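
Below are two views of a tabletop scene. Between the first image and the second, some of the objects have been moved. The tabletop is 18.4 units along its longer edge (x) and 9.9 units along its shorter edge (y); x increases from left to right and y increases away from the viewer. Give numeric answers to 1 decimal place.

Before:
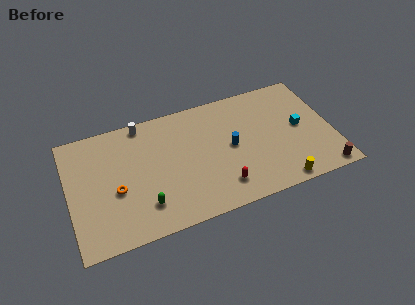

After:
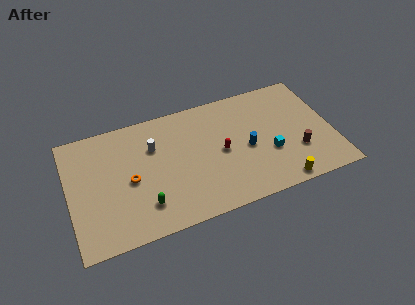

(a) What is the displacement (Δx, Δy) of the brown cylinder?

(-1.6, 2.2)

The brown cylinder was at about (17.4, 0.9) and moved to about (15.8, 3.1).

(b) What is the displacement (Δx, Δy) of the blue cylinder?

(1.1, -0.5)

The blue cylinder was at about (11.3, 5.0) and moved to about (12.4, 4.5).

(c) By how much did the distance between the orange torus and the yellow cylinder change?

-0.8

The distance was about 11.6 in the first image and 10.8 in the second, so they moved 0.8 units closer together.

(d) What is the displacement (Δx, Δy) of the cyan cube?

(-2.3, -1.5)

From the two frames, the cyan cube sits at roughly (16.2, 5.1) before and (13.9, 3.6) after.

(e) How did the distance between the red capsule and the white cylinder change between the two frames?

-3.5

They were about 8.5 units apart before and 5.0 after — 3.5 units closer together.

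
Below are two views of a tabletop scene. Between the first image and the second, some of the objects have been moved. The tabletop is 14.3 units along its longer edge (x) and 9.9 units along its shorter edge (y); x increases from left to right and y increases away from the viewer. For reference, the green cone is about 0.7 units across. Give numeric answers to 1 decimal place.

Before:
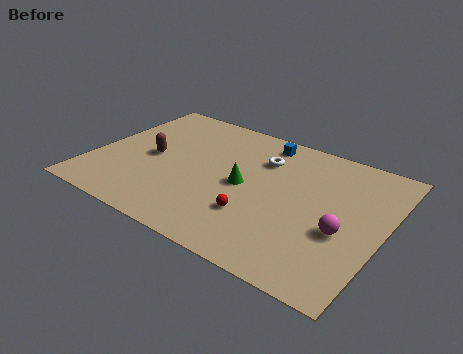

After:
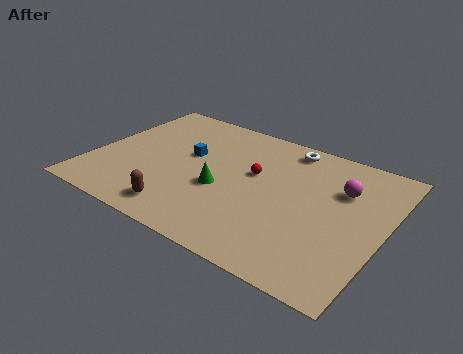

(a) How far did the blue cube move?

4.3

From (7.8, 8.6) to (4.5, 5.8), the blue cube covered √(3.3² + 2.8²) ≈ 4.3 units.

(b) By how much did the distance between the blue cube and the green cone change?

-1.1

Before: roughly 3.8 units apart; after: 2.7. That's 1.1 units closer together.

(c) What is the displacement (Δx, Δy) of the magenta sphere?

(-0.5, 2.9)

From the two frames, the magenta sphere sits at roughly (12.5, 3.9) before and (12.0, 6.8) after.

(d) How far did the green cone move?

1.3

The green cone was near (7.5, 4.8) before and (6.5, 4.0) after, so it travelled √(1.0² + 0.8²) ≈ 1.3 units.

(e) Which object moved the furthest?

the blue cube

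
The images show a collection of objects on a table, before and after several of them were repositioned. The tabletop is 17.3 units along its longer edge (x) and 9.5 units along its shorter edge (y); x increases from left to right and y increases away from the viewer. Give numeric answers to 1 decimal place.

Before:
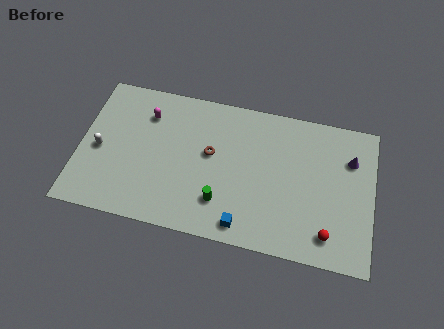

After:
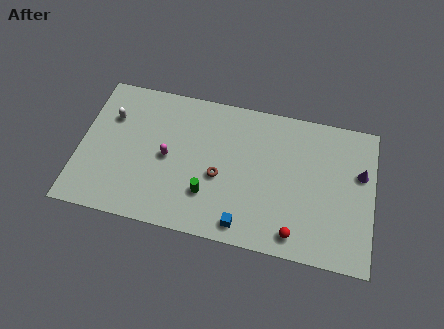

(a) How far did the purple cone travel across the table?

1.0

The purple cone moved from about (15.9, 6.8) to (16.5, 6.0), a distance of √(0.6² + 0.8²) ≈ 1.0.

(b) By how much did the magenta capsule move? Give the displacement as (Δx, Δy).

(1.4, -2.6)

The magenta capsule started near (3.8, 7.2) and ended near (5.2, 4.6).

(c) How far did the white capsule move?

2.4

The white capsule moved from about (1.2, 4.3) to (1.7, 6.6), a distance of √(0.5² + 2.3²) ≈ 2.4.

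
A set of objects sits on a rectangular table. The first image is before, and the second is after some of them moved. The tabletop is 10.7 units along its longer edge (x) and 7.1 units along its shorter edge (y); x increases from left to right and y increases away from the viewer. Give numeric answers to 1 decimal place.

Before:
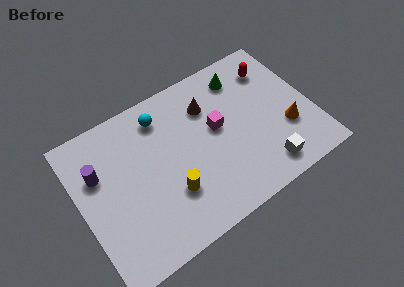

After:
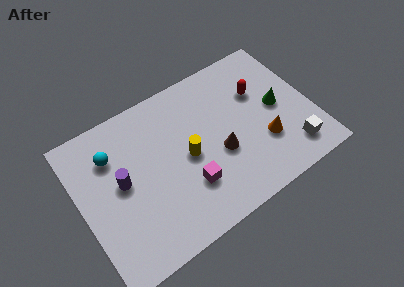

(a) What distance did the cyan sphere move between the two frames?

2.5

The cyan sphere was near (4.1, 5.8) before and (1.7, 5.2) after, so it travelled √(2.4² + 0.6²) ≈ 2.5 units.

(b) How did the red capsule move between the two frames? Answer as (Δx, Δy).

(-0.8, -0.8)

The red capsule started near (9.3, 5.5) and ended near (8.5, 4.7).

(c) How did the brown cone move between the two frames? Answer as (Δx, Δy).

(0.1, -2.4)

The brown cone started near (6.2, 5.2) and ended near (6.3, 2.8).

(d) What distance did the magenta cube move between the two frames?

2.5

The magenta cube was near (6.4, 4.0) before and (4.7, 2.1) after, so it travelled √(1.7² + 1.9²) ≈ 2.5 units.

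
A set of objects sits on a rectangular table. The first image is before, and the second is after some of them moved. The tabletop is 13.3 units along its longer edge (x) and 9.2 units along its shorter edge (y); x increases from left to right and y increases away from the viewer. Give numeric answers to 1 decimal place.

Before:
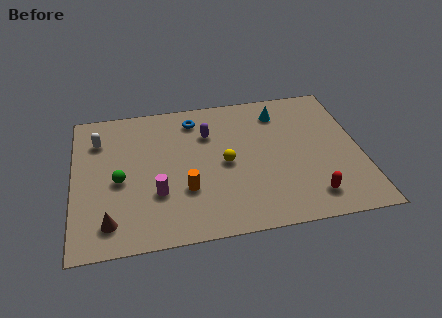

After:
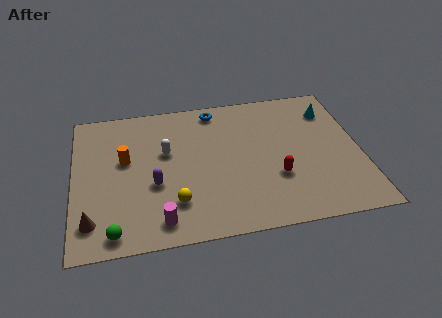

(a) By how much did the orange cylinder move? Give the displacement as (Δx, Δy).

(-2.7, 2.4)

The orange cylinder was at about (5.1, 3.0) and moved to about (2.4, 5.4).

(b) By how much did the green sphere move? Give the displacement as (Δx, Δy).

(-0.3, -3.1)

The green sphere started near (2.1, 4.1) and ended near (1.8, 1.0).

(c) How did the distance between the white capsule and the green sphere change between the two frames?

+2.3

They were about 2.9 units apart before and 5.2 after — 2.3 units further apart.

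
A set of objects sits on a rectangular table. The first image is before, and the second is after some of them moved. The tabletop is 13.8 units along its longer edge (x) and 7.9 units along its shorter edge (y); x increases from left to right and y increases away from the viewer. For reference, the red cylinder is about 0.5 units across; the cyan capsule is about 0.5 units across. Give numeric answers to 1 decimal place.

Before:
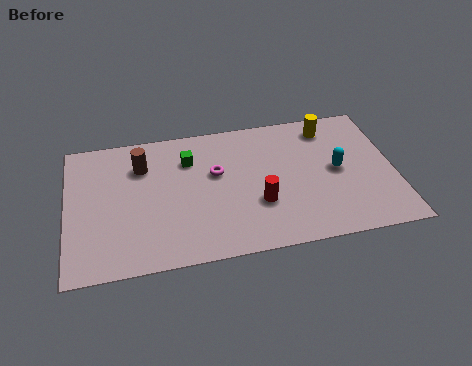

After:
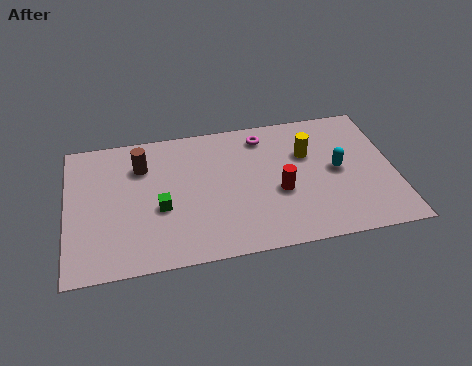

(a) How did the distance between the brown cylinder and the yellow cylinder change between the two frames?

-1.0

The distance was about 8.0 in the first image and 7.0 in the second, so they moved 1.0 units closer together.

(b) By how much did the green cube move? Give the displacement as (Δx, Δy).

(-1.3, -2.6)

From the two frames, the green cube sits at roughly (5.2, 5.8) before and (3.9, 3.2) after.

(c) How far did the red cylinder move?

1.0

The red cylinder moved from about (8.0, 2.7) to (8.9, 3.2), a distance of √(0.9² + 0.5²) ≈ 1.0.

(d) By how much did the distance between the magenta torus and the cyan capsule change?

-1.2

The distance was about 5.2 in the first image and 4.0 in the second, so they moved 1.2 units closer together.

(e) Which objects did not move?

the brown cylinder and the cyan capsule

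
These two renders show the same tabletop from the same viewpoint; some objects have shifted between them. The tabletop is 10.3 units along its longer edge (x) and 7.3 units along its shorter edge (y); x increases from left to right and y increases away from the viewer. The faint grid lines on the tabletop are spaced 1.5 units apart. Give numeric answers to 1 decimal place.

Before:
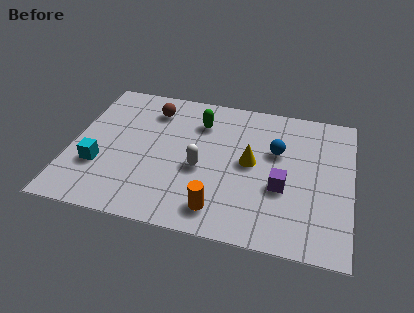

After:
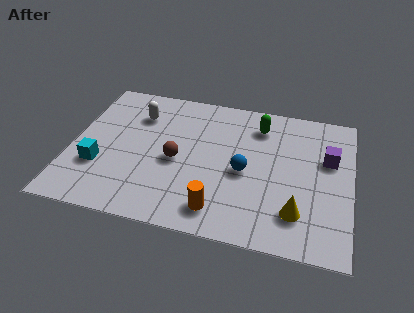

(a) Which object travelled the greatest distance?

the white capsule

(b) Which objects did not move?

the cyan cube and the orange cylinder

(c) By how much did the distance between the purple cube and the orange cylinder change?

+2.4

Before: roughly 2.7 units apart; after: 5.1. That's 2.4 units further apart.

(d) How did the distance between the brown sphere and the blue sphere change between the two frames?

-2.4

The distance was about 4.9 in the first image and 2.5 in the second, so they moved 2.4 units closer together.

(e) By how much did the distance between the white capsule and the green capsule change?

+2.1

The distance was about 2.4 in the first image and 4.5 in the second, so they moved 2.1 units further apart.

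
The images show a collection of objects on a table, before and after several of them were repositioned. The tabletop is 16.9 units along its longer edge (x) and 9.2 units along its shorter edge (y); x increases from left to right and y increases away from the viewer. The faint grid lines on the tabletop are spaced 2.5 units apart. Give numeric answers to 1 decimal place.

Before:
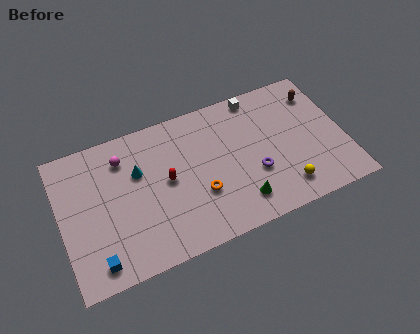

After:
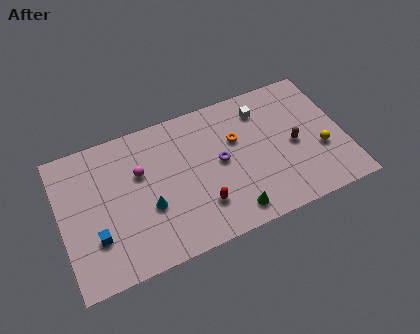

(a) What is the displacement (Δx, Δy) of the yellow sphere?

(2.4, 1.7)

The yellow sphere started near (13.0, 1.7) and ended near (15.4, 3.4).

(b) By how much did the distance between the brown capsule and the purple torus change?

-1.4

Before: roughly 5.8 units apart; after: 4.4. That's 1.4 units closer together.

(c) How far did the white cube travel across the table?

1.0

From (12.1, 8.3) to (12.3, 7.3), the white cube covered √(0.2² + 1.0²) ≈ 1.0 units.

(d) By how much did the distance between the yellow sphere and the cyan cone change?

+1.0

They were about 9.3 units apart before and 10.3 after — 1.0 units further apart.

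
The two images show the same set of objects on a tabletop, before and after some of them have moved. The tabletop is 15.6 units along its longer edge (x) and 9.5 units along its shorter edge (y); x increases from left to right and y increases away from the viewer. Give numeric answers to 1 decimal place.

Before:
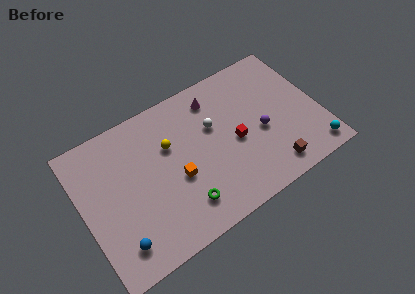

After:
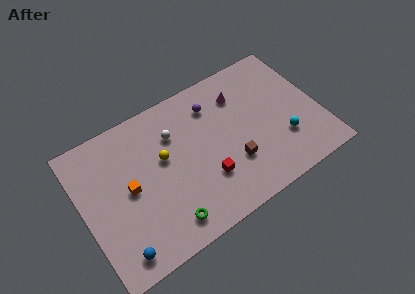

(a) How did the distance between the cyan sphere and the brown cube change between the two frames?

+0.6

Before: roughly 2.8 units apart; after: 3.4. That's 0.6 units further apart.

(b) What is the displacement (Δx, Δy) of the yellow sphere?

(-0.5, -0.6)

From the two frames, the yellow sphere sits at roughly (5.9, 6.2) before and (5.4, 5.6) after.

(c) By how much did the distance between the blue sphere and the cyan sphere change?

-1.5

The distance was about 12.9 in the first image and 11.4 in the second, so they moved 1.5 units closer together.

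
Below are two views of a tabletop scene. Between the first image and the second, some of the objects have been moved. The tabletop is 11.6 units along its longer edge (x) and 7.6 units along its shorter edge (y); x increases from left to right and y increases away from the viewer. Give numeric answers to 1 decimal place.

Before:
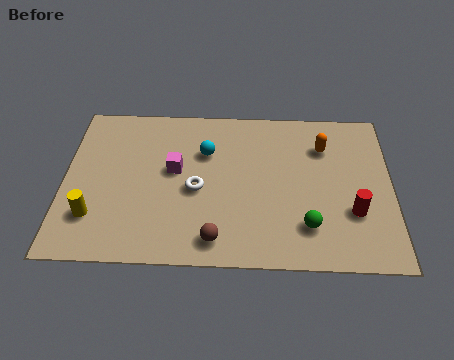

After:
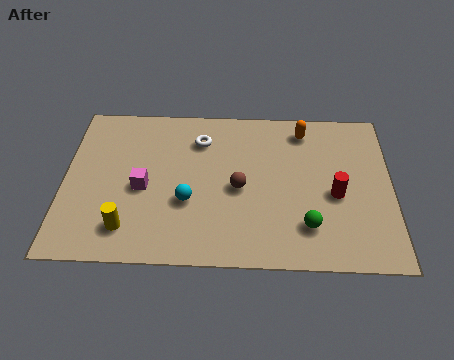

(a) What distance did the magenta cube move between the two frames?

1.4

From (3.9, 4.3) to (2.8, 3.4), the magenta cube covered √(1.1² + 0.9²) ≈ 1.4 units.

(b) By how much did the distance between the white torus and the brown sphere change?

+0.3

The distance was about 2.4 in the first image and 2.7 in the second, so they moved 0.3 units further apart.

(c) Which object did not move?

the green sphere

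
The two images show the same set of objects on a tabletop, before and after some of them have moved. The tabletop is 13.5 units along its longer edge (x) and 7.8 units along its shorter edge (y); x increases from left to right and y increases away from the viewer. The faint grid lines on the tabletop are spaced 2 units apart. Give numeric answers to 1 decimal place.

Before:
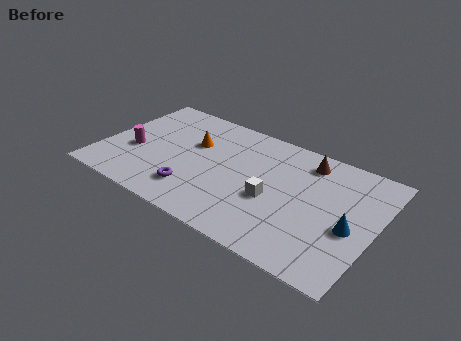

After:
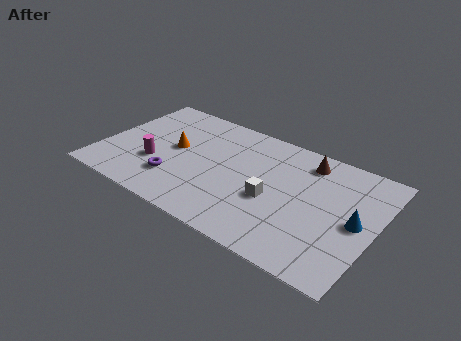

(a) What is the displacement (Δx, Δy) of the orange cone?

(-0.8, -0.8)

The orange cone started near (4.3, 5.0) and ended near (3.5, 4.2).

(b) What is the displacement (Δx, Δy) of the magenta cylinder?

(1.2, -0.4)

The magenta cylinder was at about (1.6, 3.1) and moved to about (2.8, 2.7).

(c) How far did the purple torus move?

1.0

The purple torus was near (4.9, 1.8) before and (3.9, 2.1) after, so it travelled √(1.0² + 0.3²) ≈ 1.0 units.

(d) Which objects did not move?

the white cube and the brown cone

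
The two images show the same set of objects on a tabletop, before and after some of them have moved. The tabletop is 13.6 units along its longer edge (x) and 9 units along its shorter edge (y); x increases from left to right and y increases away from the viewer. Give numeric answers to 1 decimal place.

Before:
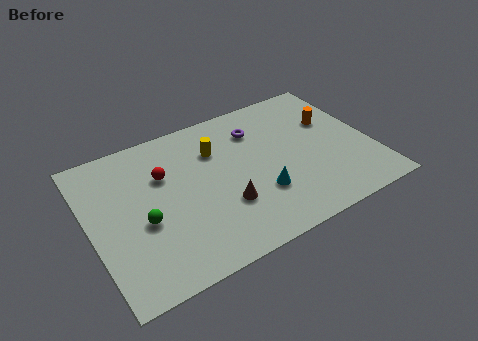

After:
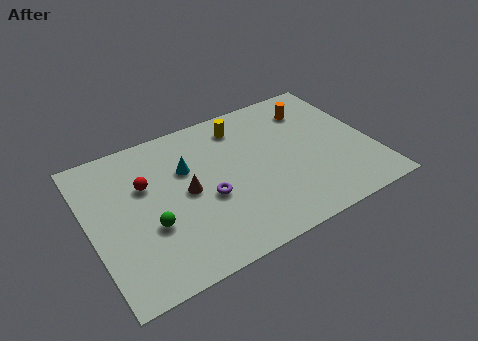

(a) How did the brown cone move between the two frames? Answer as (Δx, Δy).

(-1.6, 1.6)

From the two frames, the brown cone sits at roughly (6.2, 2.9) before and (4.6, 4.5) after.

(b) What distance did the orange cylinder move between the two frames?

1.4

From (12.0, 5.8) to (11.2, 7.0), the orange cylinder covered √(0.8² + 1.2²) ≈ 1.4 units.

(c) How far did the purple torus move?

4.2

From (8.4, 6.8) to (5.5, 3.7), the purple torus covered √(2.9² + 3.1²) ≈ 4.2 units.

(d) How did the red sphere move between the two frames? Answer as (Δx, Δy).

(-0.9, -0.2)

The red sphere was at about (3.7, 6.0) and moved to about (2.8, 5.8).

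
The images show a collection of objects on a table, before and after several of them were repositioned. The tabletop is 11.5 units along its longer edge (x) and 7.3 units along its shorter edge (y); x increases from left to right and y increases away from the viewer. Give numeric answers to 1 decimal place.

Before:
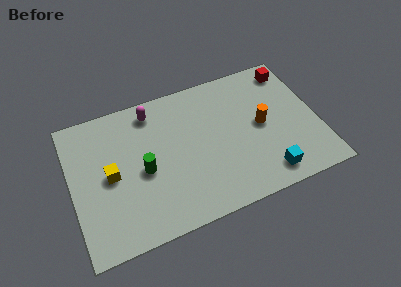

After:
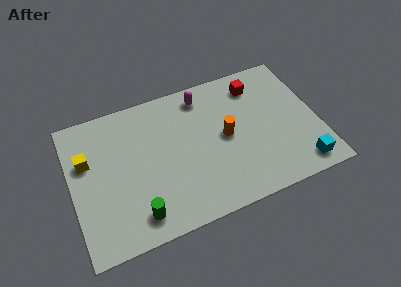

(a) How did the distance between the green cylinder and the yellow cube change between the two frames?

+2.5

They were about 1.5 units apart before and 4.0 after — 2.5 units further apart.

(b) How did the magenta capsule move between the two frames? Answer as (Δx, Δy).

(2.4, 0.0)

The magenta capsule started near (4.0, 6.2) and ended near (6.4, 6.2).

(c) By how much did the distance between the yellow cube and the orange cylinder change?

-0.6

Before: roughly 7.1 units apart; after: 6.5. That's 0.6 units closer together.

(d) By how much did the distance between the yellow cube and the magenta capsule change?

+2.4

They were about 3.4 units apart before and 5.8 after — 2.4 units further apart.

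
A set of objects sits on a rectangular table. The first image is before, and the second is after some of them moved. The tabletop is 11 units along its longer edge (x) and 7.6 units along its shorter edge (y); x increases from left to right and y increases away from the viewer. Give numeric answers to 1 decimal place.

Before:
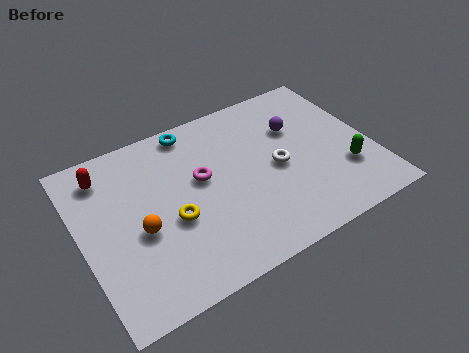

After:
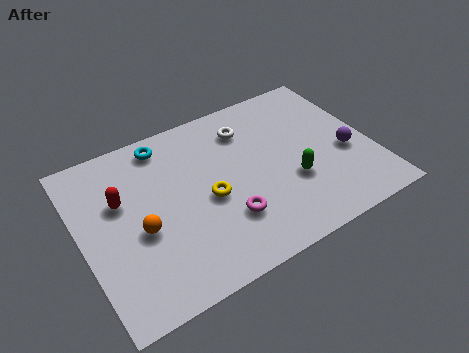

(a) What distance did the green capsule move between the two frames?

2.0

From (9.8, 2.3) to (7.8, 2.7), the green capsule covered √(2.0² + 0.4²) ≈ 2.0 units.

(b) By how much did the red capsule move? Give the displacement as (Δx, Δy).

(0.4, -1.4)

The red capsule started near (1.2, 6.2) and ended near (1.6, 4.8).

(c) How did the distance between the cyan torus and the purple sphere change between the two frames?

+3.2

The distance was about 4.2 in the first image and 7.4 in the second, so they moved 3.2 units further apart.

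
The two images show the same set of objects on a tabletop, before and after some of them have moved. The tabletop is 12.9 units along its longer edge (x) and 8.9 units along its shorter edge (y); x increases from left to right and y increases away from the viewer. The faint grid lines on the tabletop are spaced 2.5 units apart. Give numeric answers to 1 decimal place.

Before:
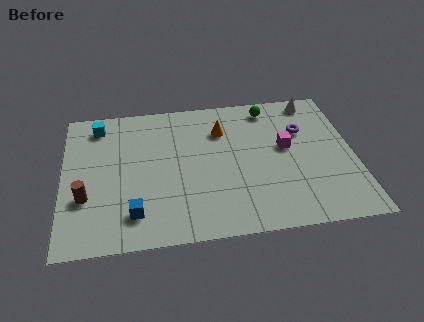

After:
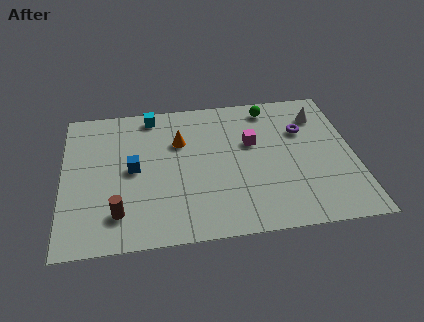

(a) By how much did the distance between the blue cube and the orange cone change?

-3.6

Before: roughly 6.2 units apart; after: 2.6. That's 3.6 units closer together.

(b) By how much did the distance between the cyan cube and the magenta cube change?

-3.7

The distance was about 8.7 in the first image and 5.0 in the second, so they moved 3.7 units closer together.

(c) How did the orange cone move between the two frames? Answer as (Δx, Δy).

(-1.9, -0.5)

From the two frames, the orange cone sits at roughly (7.1, 6.5) before and (5.2, 6.0) after.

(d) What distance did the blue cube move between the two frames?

2.7

The blue cube was near (3.1, 1.8) before and (3.1, 4.5) after, so it travelled √(0.0² + 2.7²) ≈ 2.7 units.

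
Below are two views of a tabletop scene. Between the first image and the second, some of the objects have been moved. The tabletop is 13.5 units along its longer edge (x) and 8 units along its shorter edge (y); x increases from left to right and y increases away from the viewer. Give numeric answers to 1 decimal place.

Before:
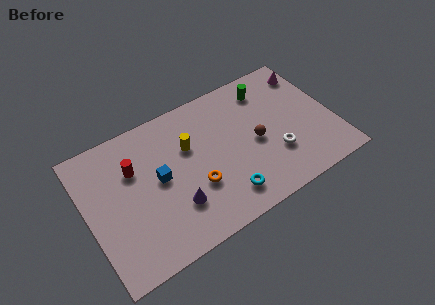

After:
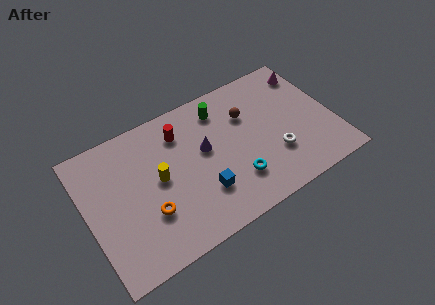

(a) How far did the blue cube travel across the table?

2.8

The blue cube moved from about (3.9, 4.2) to (6.0, 2.3), a distance of √(2.1² + 1.9²) ≈ 2.8.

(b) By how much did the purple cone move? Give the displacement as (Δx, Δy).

(2.0, 2.3)

From the two frames, the purple cone sits at roughly (4.5, 2.3) before and (6.5, 4.6) after.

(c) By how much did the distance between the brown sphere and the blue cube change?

-0.9

They were about 5.3 units apart before and 4.4 after — 0.9 units closer together.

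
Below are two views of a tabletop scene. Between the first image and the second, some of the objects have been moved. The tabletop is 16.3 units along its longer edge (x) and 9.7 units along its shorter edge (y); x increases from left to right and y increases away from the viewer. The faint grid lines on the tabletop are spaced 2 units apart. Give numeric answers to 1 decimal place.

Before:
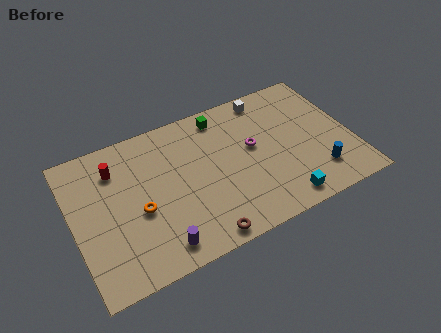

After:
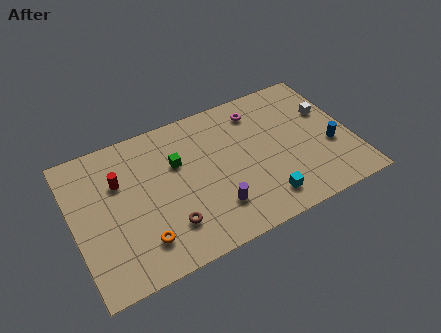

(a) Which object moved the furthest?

the white cube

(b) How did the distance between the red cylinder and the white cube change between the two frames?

+3.1

The distance was about 9.3 in the first image and 12.4 in the second, so they moved 3.1 units further apart.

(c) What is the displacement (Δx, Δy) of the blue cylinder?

(1.0, 1.5)

From the two frames, the blue cylinder sits at roughly (14.0, 2.2) before and (15.0, 3.7) after.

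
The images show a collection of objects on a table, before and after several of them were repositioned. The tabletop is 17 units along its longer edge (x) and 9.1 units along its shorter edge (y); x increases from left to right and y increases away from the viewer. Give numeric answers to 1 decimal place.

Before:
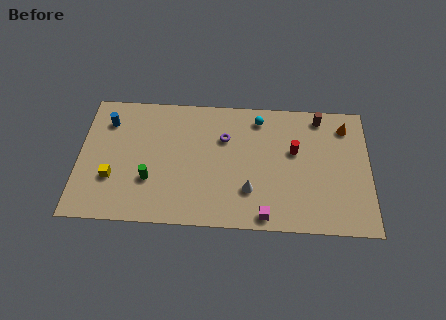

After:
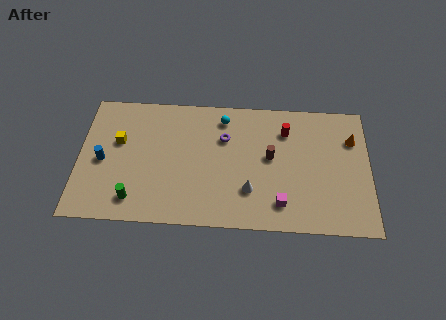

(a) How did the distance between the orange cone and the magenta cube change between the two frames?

-1.7

Before: roughly 8.0 units apart; after: 6.3. That's 1.7 units closer together.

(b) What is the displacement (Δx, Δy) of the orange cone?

(0.4, -0.9)

The orange cone was at about (15.6, 7.4) and moved to about (16.0, 6.5).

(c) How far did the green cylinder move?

1.7

The green cylinder moved from about (4.2, 3.0) to (3.3, 1.6), a distance of √(0.9² + 1.4²) ≈ 1.7.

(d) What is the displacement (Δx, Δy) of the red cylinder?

(-0.5, 1.4)

The red cylinder was at about (12.6, 5.5) and moved to about (12.1, 6.9).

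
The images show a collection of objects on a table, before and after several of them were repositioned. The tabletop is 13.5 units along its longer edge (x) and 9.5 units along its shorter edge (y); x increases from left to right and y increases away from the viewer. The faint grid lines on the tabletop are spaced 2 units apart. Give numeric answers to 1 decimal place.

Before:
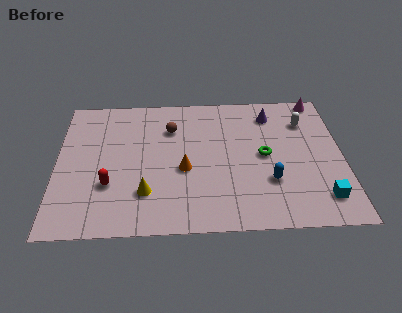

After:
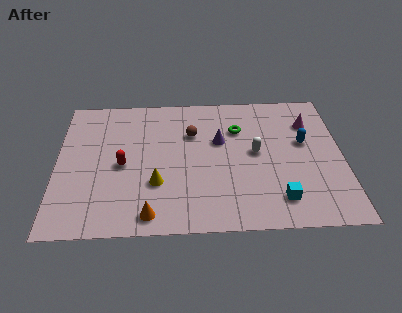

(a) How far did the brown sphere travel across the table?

1.1

The brown sphere was near (5.4, 6.9) before and (6.4, 6.5) after, so it travelled √(1.0² + 0.4²) ≈ 1.1 units.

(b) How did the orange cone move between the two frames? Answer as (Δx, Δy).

(-1.6, -2.9)

The orange cone was at about (6.0, 4.0) and moved to about (4.4, 1.1).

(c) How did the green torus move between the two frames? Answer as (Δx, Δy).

(-1.2, 1.9)

From the two frames, the green torus sits at roughly (9.8, 4.8) before and (8.6, 6.7) after.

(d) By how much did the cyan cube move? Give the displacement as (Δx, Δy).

(-2.0, 0.0)

The cyan cube started near (12.4, 1.8) and ended near (10.4, 1.8).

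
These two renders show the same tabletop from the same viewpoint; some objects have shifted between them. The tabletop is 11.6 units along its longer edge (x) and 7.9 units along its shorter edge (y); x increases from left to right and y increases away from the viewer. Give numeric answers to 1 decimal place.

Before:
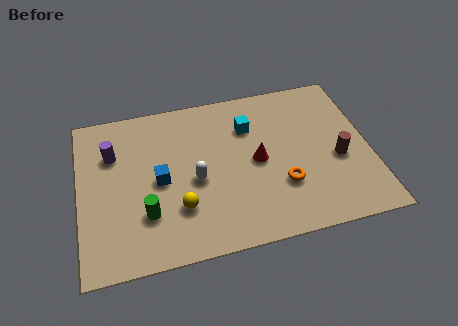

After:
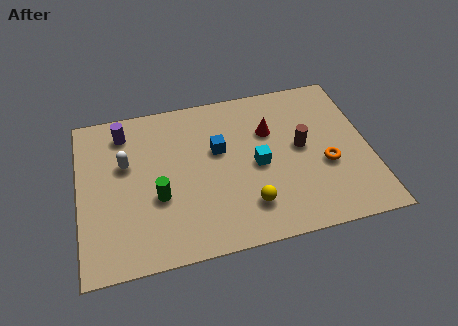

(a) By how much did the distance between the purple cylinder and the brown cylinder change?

-1.8

The distance was about 9.2 in the first image and 7.4 in the second, so they moved 1.8 units closer together.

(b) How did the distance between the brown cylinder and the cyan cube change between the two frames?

-2.3

The distance was about 4.2 in the first image and 1.9 in the second, so they moved 2.3 units closer together.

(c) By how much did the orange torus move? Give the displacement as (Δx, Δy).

(1.8, 0.6)

The orange torus was at about (8.0, 2.5) and moved to about (9.8, 3.1).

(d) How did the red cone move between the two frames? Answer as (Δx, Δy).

(0.6, 1.4)

The red cone started near (7.1, 3.9) and ended near (7.7, 5.3).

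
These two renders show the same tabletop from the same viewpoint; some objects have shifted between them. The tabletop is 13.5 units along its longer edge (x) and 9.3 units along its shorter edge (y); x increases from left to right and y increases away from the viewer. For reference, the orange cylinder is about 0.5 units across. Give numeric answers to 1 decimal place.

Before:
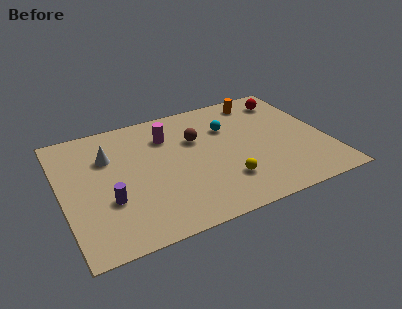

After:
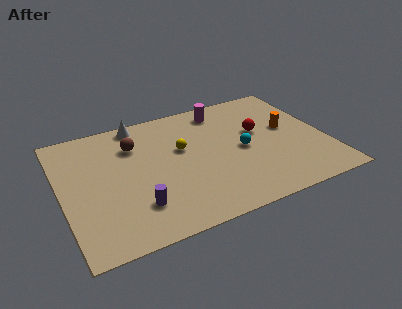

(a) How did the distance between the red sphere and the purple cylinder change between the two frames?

-3.3

The distance was about 10.7 in the first image and 7.4 in the second, so they moved 3.3 units closer together.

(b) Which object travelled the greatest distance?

the yellow sphere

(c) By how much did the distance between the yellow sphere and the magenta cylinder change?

-1.8

They were about 5.1 units apart before and 3.3 after — 1.8 units closer together.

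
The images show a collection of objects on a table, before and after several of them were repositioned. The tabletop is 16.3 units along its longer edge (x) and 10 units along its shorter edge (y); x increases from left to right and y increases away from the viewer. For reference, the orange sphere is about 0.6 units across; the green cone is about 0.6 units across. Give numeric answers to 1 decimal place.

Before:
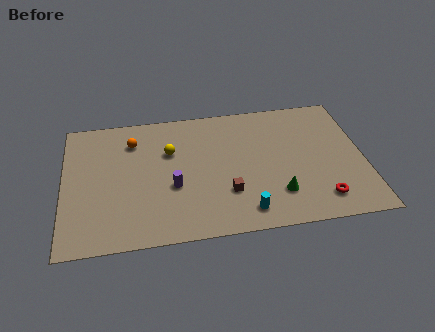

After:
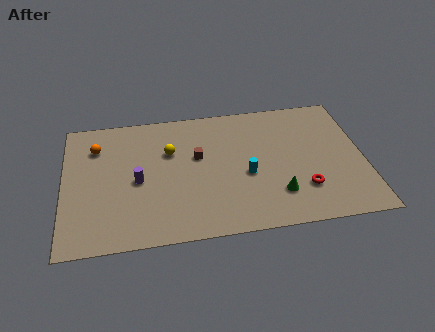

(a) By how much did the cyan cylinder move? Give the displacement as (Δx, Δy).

(0.2, 2.7)

From the two frames, the cyan cylinder sits at roughly (9.7, 1.5) before and (9.9, 4.2) after.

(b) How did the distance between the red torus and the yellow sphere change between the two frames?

-1.2

They were about 9.3 units apart before and 8.1 after — 1.2 units closer together.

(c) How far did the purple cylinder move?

2.0

The purple cylinder was near (5.9, 3.9) before and (4.0, 4.6) after, so it travelled √(1.9² + 0.7²) ≈ 2.0 units.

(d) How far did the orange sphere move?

2.0

The orange sphere was near (3.8, 7.7) before and (1.8, 7.5) after, so it travelled √(2.0² + 0.2²) ≈ 2.0 units.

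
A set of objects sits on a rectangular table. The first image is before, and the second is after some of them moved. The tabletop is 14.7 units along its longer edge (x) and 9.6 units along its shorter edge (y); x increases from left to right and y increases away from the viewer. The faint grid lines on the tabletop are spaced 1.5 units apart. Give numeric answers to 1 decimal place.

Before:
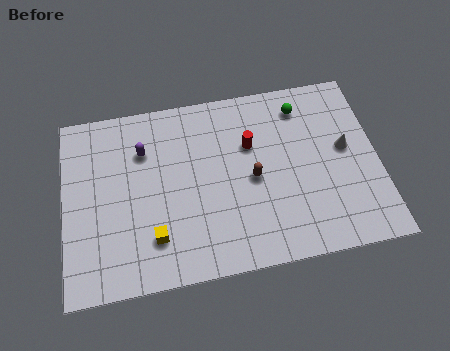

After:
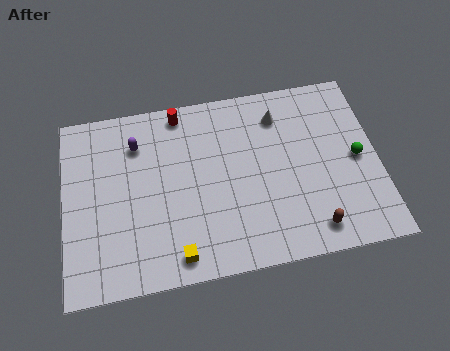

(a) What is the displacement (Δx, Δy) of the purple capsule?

(-0.3, 0.4)

The purple capsule started near (3.8, 6.9) and ended near (3.5, 7.3).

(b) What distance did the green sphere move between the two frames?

4.0

From (11.3, 7.9) to (13.7, 4.7), the green sphere covered √(2.4² + 3.2²) ≈ 4.0 units.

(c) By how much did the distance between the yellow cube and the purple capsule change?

+1.7

They were about 4.6 units apart before and 6.3 after — 1.7 units further apart.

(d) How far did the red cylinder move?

3.9

The red cylinder moved from about (8.8, 6.3) to (5.6, 8.6), a distance of √(3.2² + 2.3²) ≈ 3.9.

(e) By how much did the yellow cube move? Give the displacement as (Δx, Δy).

(1.0, -1.1)

The yellow cube was at about (4.1, 2.3) and moved to about (5.1, 1.2).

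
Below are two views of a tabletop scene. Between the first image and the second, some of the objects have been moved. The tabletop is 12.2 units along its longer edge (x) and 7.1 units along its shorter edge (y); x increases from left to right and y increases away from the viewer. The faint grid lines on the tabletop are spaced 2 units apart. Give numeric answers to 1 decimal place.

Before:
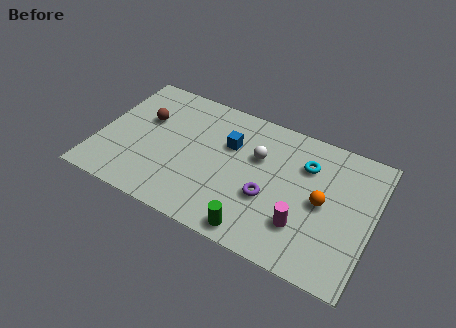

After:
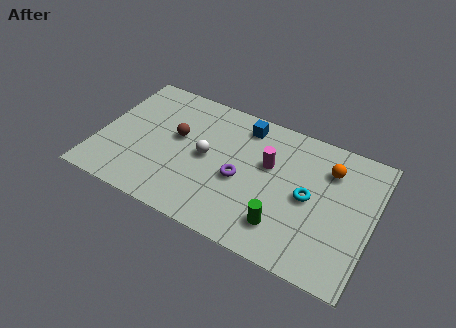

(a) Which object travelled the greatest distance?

the magenta cylinder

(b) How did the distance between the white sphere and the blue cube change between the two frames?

+1.5

The distance was about 1.3 in the first image and 2.8 in the second, so they moved 1.5 units further apart.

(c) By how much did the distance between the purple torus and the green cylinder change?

+0.7

Before: roughly 1.9 units apart; after: 2.6. That's 0.7 units further apart.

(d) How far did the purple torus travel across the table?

1.4

From (7.7, 2.7) to (6.4, 3.1), the purple torus covered √(1.3² + 0.4²) ≈ 1.4 units.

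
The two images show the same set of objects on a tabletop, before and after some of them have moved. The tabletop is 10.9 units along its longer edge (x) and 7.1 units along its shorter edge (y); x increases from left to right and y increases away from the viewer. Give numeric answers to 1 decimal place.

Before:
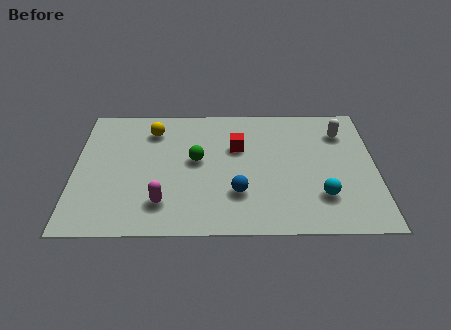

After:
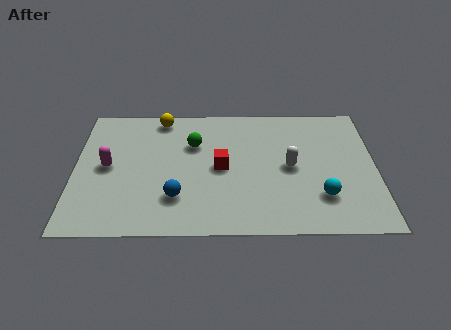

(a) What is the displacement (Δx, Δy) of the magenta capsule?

(-2.0, 2.0)

The magenta capsule started near (3.2, 1.6) and ended near (1.2, 3.6).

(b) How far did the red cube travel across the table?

1.3

The red cube moved from about (5.9, 4.6) to (5.3, 3.5), a distance of √(0.6² + 1.1²) ≈ 1.3.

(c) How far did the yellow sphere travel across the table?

0.8

From (2.8, 5.6) to (3.1, 6.3), the yellow sphere covered √(0.3² + 0.7²) ≈ 0.8 units.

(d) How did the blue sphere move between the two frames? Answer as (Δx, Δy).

(-2.2, -0.2)

The blue sphere started near (5.9, 2.1) and ended near (3.7, 1.9).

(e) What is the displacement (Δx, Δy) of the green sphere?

(-0.1, 0.9)

The green sphere started near (4.4, 3.9) and ended near (4.3, 4.8).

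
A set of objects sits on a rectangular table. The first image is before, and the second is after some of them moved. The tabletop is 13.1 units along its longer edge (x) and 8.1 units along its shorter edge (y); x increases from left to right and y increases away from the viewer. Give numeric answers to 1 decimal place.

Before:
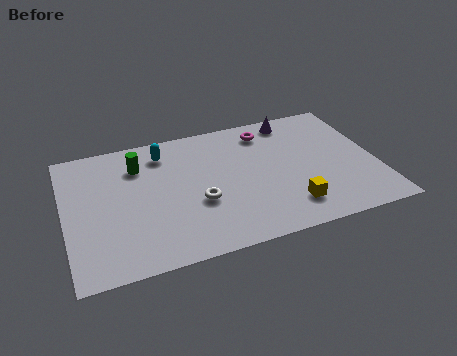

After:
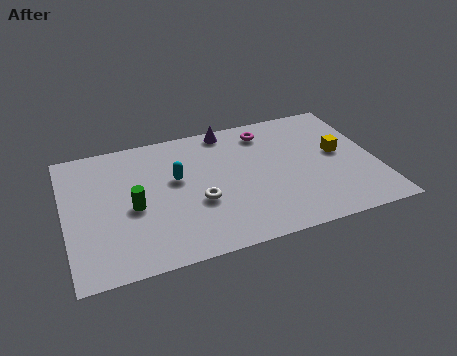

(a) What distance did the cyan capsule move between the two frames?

1.8

From (4.3, 6.6) to (4.7, 4.8), the cyan capsule covered √(0.4² + 1.8²) ≈ 1.8 units.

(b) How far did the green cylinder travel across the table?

2.5

From (3.2, 6.1) to (2.8, 3.6), the green cylinder covered √(0.4² + 2.5²) ≈ 2.5 units.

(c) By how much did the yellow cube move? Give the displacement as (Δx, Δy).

(2.4, 2.7)

From the two frames, the yellow cube sits at roughly (9.2, 1.7) before and (11.6, 4.4) after.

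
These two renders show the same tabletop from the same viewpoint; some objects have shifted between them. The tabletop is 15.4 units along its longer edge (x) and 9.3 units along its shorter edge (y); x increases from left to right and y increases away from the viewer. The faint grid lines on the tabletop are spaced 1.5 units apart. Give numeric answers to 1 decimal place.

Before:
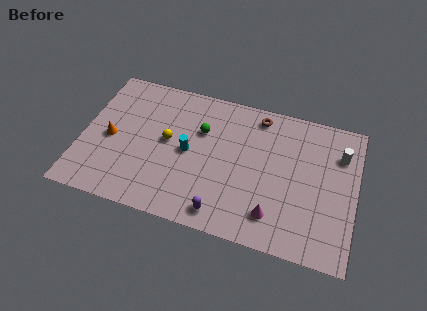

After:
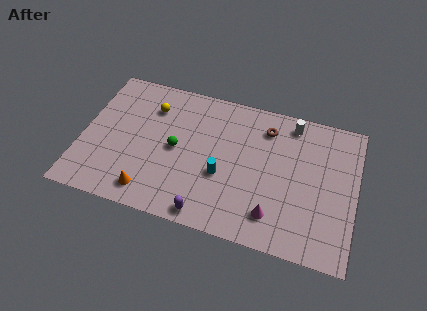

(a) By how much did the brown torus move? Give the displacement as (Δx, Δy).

(0.5, -0.7)

The brown torus was at about (9.7, 8.1) and moved to about (10.2, 7.4).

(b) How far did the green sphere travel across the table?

2.1

From (6.6, 6.2) to (5.3, 4.6), the green sphere covered √(1.3² + 1.6²) ≈ 2.1 units.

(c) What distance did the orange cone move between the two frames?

3.8

The orange cone was near (1.6, 4.3) before and (4.1, 1.4) after, so it travelled √(2.5² + 2.9²) ≈ 3.8 units.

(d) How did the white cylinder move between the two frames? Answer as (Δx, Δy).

(-2.8, 1.3)

The white cylinder was at about (14.4, 6.8) and moved to about (11.6, 8.1).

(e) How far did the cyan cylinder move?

2.2

The cyan cylinder moved from about (6.0, 4.6) to (8.0, 3.6), a distance of √(2.0² + 1.0²) ≈ 2.2.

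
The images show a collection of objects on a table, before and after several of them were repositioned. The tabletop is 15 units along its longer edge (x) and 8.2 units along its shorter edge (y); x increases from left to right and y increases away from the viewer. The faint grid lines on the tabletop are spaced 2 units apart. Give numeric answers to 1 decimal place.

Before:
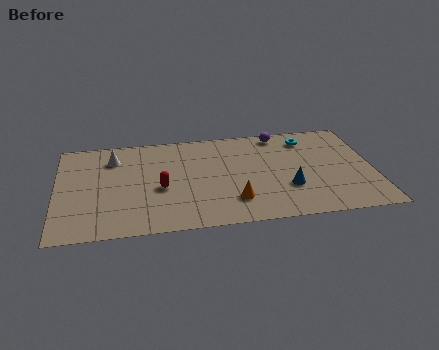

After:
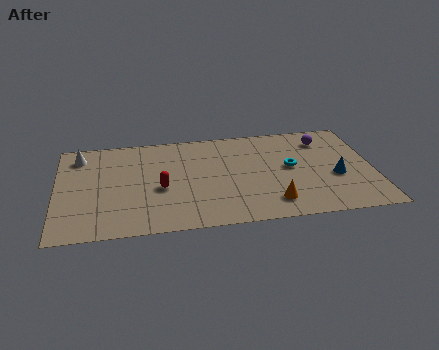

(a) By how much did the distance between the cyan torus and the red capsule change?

-1.5

Before: roughly 7.8 units apart; after: 6.3. That's 1.5 units closer together.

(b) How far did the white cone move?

1.6

The white cone was near (2.7, 6.3) before and (1.1, 6.7) after, so it travelled √(1.6² + 0.4²) ≈ 1.6 units.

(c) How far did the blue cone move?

2.4

The blue cone was near (10.9, 2.7) before and (13.2, 3.3) after, so it travelled √(2.3² + 0.6²) ≈ 2.4 units.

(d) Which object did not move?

the red capsule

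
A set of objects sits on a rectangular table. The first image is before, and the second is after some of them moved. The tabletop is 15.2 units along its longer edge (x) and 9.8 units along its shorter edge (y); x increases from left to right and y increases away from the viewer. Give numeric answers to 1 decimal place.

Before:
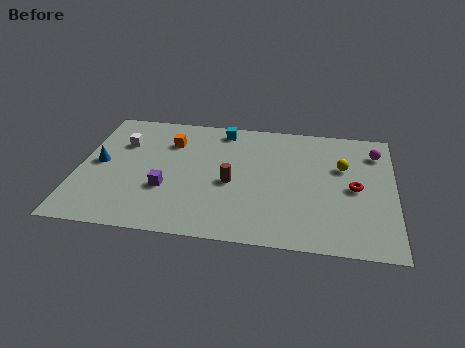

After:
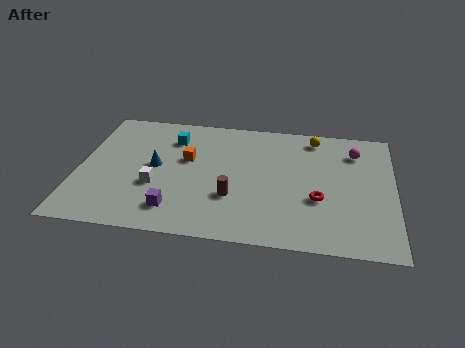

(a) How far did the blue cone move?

2.7

The blue cone was near (1.0, 5.0) before and (3.7, 5.1) after, so it travelled √(2.7² + 0.1²) ≈ 2.7 units.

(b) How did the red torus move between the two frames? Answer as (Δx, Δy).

(-1.7, -1.1)

The red torus started near (13.3, 4.7) and ended near (11.6, 3.6).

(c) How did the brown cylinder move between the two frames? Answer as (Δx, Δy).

(0.1, -1.1)

From the two frames, the brown cylinder sits at roughly (7.4, 4.3) before and (7.5, 3.2) after.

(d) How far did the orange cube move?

1.6

The orange cube was near (4.3, 7.2) before and (5.2, 5.9) after, so it travelled √(0.9² + 1.3²) ≈ 1.6 units.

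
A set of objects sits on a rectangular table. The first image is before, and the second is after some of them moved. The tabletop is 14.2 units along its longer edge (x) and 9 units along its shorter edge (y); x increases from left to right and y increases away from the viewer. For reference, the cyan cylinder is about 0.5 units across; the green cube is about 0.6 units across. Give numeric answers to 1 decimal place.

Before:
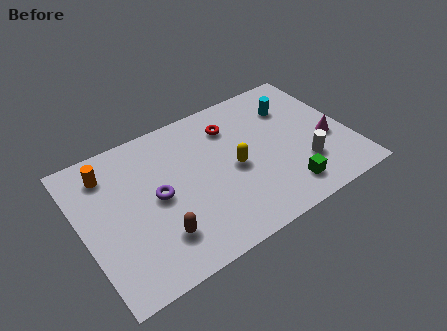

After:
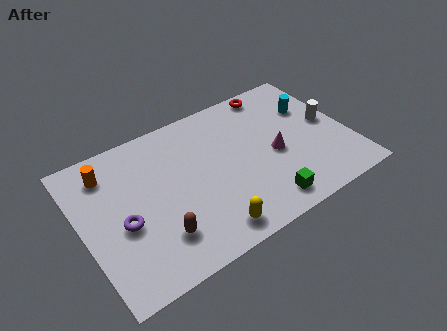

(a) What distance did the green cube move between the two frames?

1.2

The green cube was near (10.3, 1.6) before and (9.1, 1.3) after, so it travelled √(1.2² + 0.3²) ≈ 1.2 units.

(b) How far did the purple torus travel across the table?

2.0

The purple torus was near (3.9, 4.5) before and (2.0, 3.8) after, so it travelled √(1.9² + 0.7²) ≈ 2.0 units.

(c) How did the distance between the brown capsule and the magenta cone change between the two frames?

-2.7

The distance was about 9.5 in the first image and 6.8 in the second, so they moved 2.7 units closer together.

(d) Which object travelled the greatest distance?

the yellow capsule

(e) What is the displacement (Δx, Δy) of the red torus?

(2.6, 1.2)

The red torus was at about (8.3, 6.9) and moved to about (10.9, 8.1).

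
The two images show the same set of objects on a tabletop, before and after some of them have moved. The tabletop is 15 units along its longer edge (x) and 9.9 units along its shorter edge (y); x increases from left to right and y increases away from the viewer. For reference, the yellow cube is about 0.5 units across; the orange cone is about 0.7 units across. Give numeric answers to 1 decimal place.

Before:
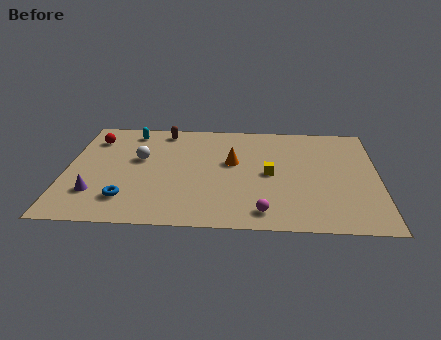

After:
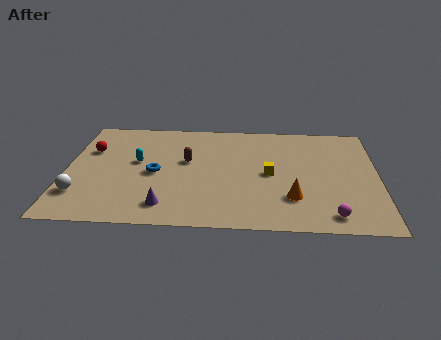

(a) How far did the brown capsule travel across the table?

3.1

From (4.6, 8.7) to (5.8, 5.8), the brown capsule covered √(1.2² + 2.9²) ≈ 3.1 units.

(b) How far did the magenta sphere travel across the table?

3.2

The magenta sphere moved from about (9.5, 1.4) to (12.7, 1.3), a distance of √(3.2² + 0.1²) ≈ 3.2.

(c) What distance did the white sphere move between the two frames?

4.3

From (3.5, 5.9) to (0.8, 2.5), the white sphere covered √(2.7² + 3.4²) ≈ 4.3 units.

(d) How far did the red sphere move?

1.1

The red sphere was near (1.2, 7.7) before and (1.1, 6.6) after, so it travelled √(0.1² + 1.1²) ≈ 1.1 units.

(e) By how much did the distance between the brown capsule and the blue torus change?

-4.8

The distance was about 6.7 in the first image and 1.9 in the second, so they moved 4.8 units closer together.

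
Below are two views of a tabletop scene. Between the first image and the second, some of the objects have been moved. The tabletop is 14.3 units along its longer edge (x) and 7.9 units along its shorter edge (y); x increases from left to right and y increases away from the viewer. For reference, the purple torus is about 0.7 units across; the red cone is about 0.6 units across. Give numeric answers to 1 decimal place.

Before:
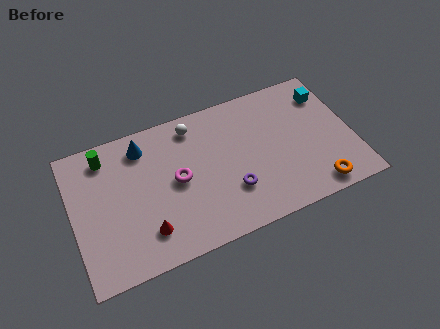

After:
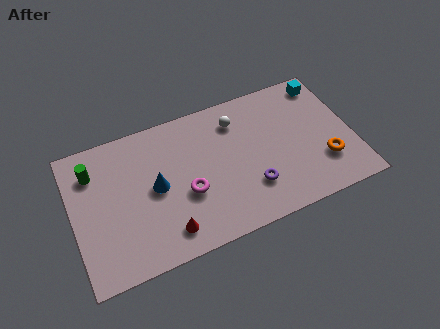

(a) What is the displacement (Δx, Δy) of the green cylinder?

(-0.7, -0.6)

The green cylinder was at about (1.9, 6.6) and moved to about (1.2, 6.0).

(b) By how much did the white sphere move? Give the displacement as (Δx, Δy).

(2.2, -0.5)

The white sphere was at about (6.4, 6.7) and moved to about (8.6, 6.2).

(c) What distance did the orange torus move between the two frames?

1.4

The orange torus moved from about (12.1, 1.0) to (12.7, 2.3), a distance of √(0.6² + 1.3²) ≈ 1.4.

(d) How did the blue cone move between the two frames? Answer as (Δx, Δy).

(0.4, -2.5)

From the two frames, the blue cone sits at roughly (3.8, 6.5) before and (4.2, 4.0) after.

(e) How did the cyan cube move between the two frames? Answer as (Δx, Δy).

(0.0, 0.7)

From the two frames, the cyan cube sits at roughly (13.3, 6.1) before and (13.3, 6.8) after.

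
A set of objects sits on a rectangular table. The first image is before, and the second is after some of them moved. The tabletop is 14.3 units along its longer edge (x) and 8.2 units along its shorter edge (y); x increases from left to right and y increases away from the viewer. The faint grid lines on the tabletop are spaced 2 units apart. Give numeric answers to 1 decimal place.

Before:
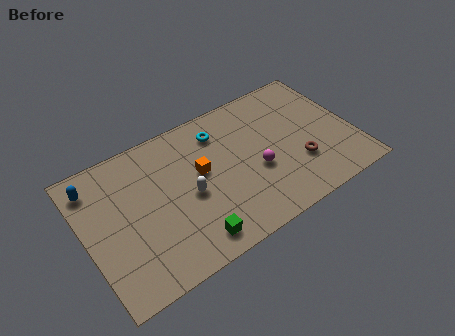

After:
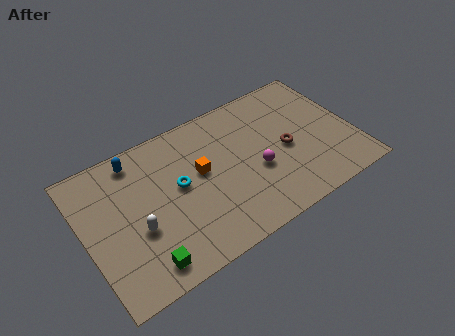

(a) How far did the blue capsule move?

2.3

The blue capsule was near (0.8, 6.7) before and (3.1, 7.1) after, so it travelled √(2.3² + 0.4²) ≈ 2.3 units.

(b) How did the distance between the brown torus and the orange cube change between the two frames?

-0.8

The distance was about 5.4 in the first image and 4.6 in the second, so they moved 0.8 units closer together.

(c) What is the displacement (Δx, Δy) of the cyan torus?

(-2.5, -2.0)

The cyan torus started near (7.5, 6.5) and ended near (5.0, 4.5).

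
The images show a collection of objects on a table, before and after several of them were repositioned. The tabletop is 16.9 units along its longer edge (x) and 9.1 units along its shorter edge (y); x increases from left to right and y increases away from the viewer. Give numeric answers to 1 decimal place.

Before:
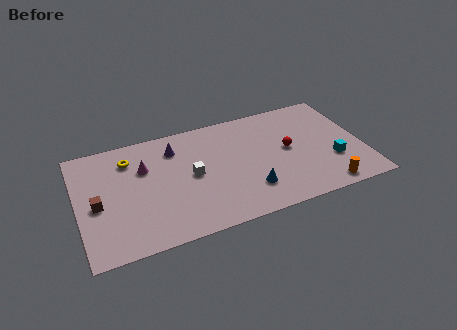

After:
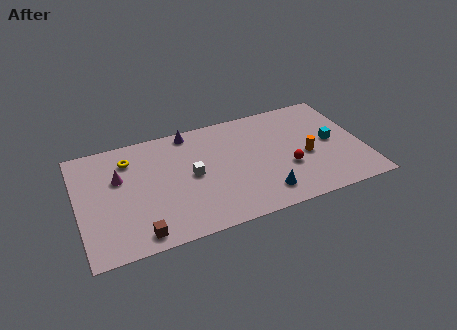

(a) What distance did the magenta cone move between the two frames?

1.5

The magenta cone was near (4.0, 6.1) before and (2.5, 5.8) after, so it travelled √(1.5² + 0.3²) ≈ 1.5 units.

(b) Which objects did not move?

the white cube and the yellow torus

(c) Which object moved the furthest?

the brown cube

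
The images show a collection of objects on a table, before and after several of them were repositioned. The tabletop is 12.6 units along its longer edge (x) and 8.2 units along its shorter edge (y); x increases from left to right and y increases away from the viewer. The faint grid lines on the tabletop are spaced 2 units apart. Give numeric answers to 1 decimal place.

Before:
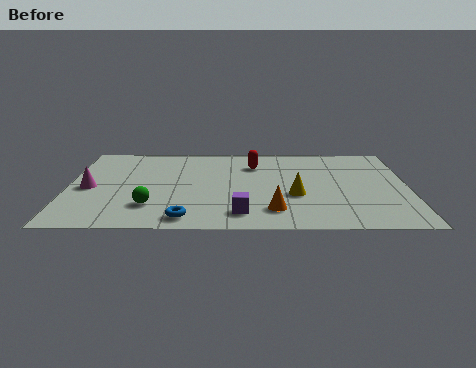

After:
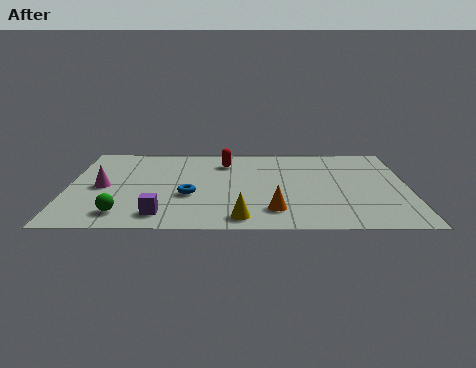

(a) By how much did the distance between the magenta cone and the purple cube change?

-2.7

Before: roughly 6.1 units apart; after: 3.4. That's 2.7 units closer together.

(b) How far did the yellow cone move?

2.9

The yellow cone was near (8.4, 3.1) before and (6.4, 1.0) after, so it travelled √(2.0² + 2.1²) ≈ 2.9 units.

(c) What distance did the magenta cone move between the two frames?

0.5

The magenta cone moved from about (0.8, 3.8) to (1.3, 3.9), a distance of √(0.5² + 0.1²) ≈ 0.5.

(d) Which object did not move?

the orange cone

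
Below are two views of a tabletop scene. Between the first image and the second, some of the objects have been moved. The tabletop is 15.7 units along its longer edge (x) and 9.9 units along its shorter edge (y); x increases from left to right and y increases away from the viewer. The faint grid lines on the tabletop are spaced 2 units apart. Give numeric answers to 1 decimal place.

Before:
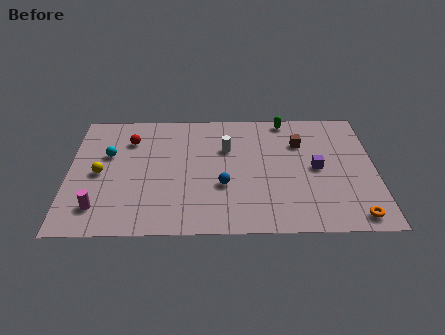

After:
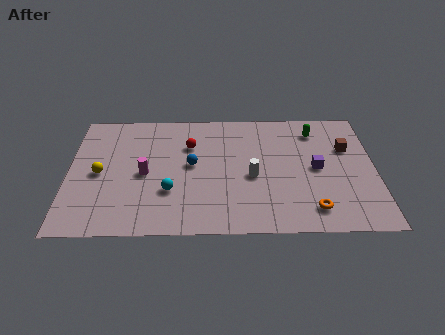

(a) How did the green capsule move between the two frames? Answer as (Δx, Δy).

(1.5, -1.0)

The green capsule was at about (11.2, 9.0) and moved to about (12.7, 8.0).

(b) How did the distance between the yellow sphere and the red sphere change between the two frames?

+2.0

The distance was about 3.1 in the first image and 5.1 in the second, so they moved 2.0 units further apart.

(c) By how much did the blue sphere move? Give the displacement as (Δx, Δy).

(-1.6, 1.7)

The blue sphere was at about (7.9, 3.6) and moved to about (6.3, 5.3).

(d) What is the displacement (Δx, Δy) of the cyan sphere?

(3.2, -3.0)

The cyan sphere started near (2.0, 6.2) and ended near (5.2, 3.2).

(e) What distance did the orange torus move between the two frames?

2.2

The orange torus moved from about (14.5, 1.1) to (12.4, 1.7), a distance of √(2.1² + 0.6²) ≈ 2.2.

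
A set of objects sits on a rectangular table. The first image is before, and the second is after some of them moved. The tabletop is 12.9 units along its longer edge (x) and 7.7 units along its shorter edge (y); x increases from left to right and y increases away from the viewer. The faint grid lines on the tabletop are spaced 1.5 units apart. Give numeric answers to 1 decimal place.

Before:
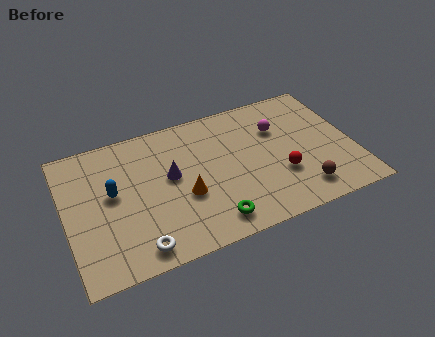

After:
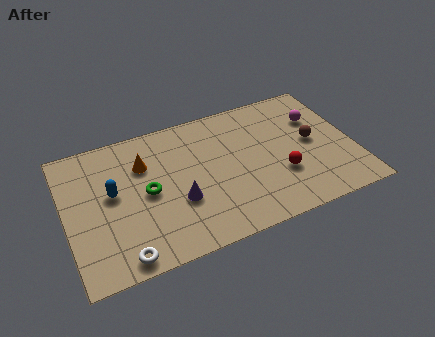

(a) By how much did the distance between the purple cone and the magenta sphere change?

+2.0

The distance was about 5.1 in the first image and 7.1 in the second, so they moved 2.0 units further apart.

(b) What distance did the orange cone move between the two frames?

2.9

From (5.2, 3.0) to (3.6, 5.4), the orange cone covered √(1.6² + 2.4²) ≈ 2.9 units.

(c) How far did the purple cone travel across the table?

1.5

The purple cone moved from about (4.7, 4.3) to (4.9, 2.8), a distance of √(0.2² + 1.5²) ≈ 1.5.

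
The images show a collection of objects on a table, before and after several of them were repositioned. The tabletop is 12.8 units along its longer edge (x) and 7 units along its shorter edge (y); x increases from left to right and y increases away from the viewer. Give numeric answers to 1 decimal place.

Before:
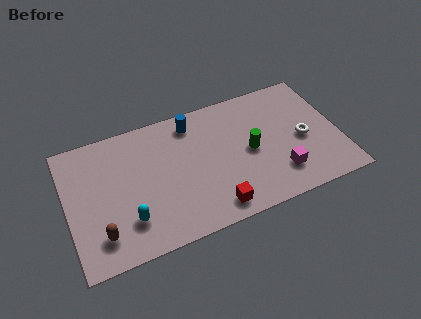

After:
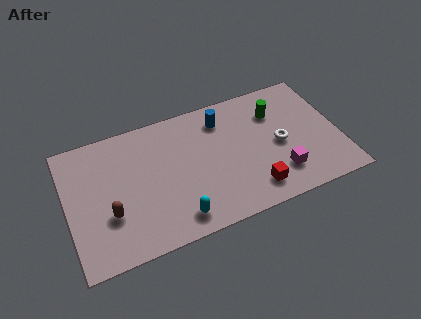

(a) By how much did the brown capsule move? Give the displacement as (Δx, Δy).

(0.5, 0.9)

From the two frames, the brown capsule sits at roughly (1.4, 1.5) before and (1.9, 2.4) after.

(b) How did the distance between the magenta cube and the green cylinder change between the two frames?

+1.3

They were about 2.1 units apart before and 3.4 after — 1.3 units further apart.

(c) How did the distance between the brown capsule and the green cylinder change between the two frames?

+1.1

They were about 7.4 units apart before and 8.5 after — 1.1 units further apart.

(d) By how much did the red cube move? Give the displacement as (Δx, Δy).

(1.9, 0.3)

The red cube was at about (6.6, 1.0) and moved to about (8.5, 1.3).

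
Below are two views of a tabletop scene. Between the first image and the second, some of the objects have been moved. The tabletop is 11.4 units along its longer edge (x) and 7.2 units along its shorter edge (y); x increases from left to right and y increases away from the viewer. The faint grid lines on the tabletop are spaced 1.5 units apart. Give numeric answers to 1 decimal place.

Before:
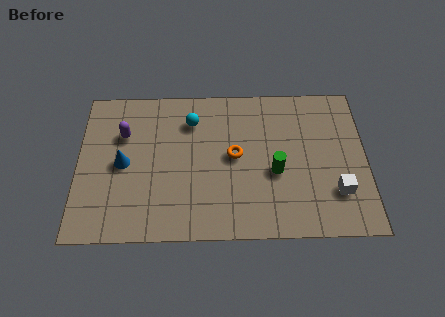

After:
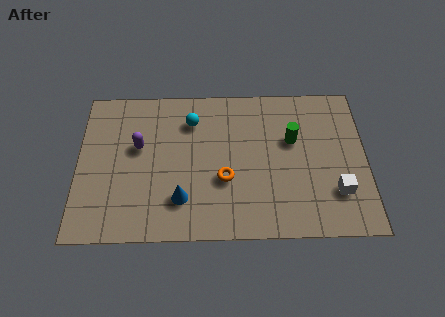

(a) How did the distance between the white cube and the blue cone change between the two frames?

-2.4

They were about 8.5 units apart before and 6.1 after — 2.4 units closer together.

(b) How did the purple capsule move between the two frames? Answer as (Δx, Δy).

(0.6, -0.6)

The purple capsule started near (1.8, 4.9) and ended near (2.4, 4.3).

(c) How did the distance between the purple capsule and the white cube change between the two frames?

-0.8

They were about 8.9 units apart before and 8.1 after — 0.8 units closer together.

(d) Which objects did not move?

the cyan sphere and the white cube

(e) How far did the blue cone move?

2.9

From (1.8, 3.5) to (4.1, 1.8), the blue cone covered √(2.3² + 1.7²) ≈ 2.9 units.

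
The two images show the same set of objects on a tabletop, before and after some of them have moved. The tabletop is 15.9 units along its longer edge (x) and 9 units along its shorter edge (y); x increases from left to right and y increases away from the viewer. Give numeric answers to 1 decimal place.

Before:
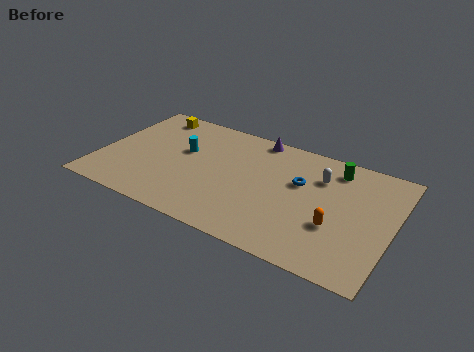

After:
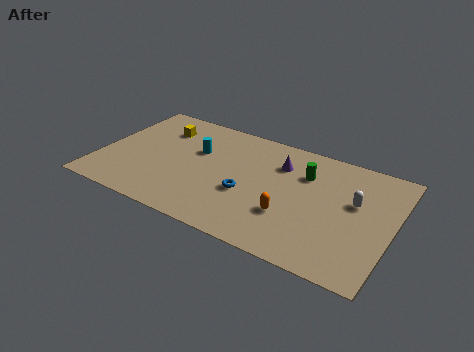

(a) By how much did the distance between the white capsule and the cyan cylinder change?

+1.2

They were about 7.5 units apart before and 8.7 after — 1.2 units further apart.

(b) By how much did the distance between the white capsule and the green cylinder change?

+1.8

The distance was about 1.2 in the first image and 3.0 in the second, so they moved 1.8 units further apart.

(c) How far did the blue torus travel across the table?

3.3

From (10.8, 5.6) to (8.2, 3.5), the blue torus covered √(2.6² + 2.1²) ≈ 3.3 units.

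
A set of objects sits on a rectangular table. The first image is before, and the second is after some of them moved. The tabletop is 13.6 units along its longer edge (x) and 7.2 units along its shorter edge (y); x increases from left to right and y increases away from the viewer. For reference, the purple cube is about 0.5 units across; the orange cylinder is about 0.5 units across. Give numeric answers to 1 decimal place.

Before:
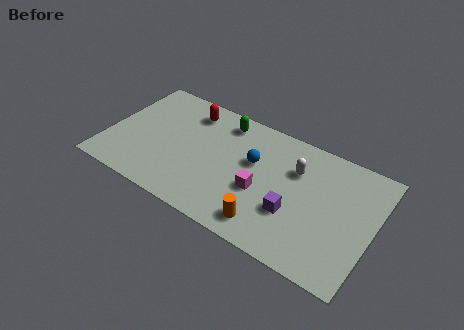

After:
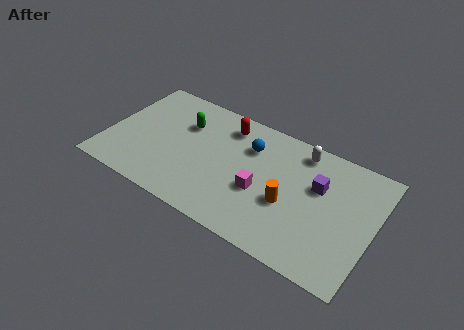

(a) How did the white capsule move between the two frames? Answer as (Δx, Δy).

(0.1, 1.2)

From the two frames, the white capsule sits at roughly (9.5, 5.0) before and (9.6, 6.2) after.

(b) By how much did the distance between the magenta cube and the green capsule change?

+0.8

The distance was about 4.0 in the first image and 4.8 in the second, so they moved 0.8 units further apart.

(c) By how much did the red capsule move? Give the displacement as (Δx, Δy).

(2.0, 0.0)

The red capsule started near (3.8, 5.9) and ended near (5.8, 5.9).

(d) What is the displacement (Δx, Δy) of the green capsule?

(-1.9, -1.1)

The green capsule was at about (5.6, 6.1) and moved to about (3.7, 5.0).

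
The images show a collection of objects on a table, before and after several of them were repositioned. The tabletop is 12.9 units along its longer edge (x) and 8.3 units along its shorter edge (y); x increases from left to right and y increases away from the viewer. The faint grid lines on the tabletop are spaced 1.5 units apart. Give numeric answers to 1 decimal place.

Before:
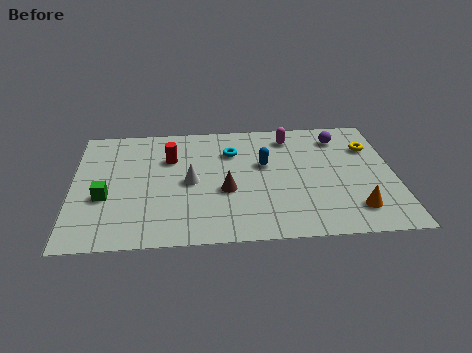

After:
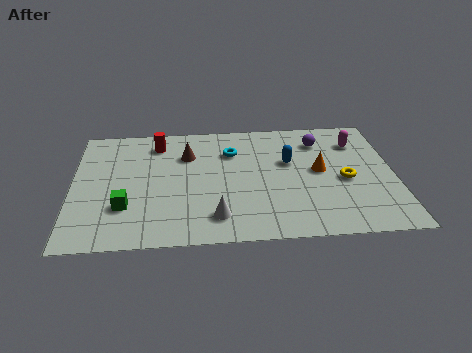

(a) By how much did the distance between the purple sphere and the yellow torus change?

+1.5

Before: roughly 1.4 units apart; after: 2.9. That's 1.5 units further apart.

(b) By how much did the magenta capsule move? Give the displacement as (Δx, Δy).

(2.7, -0.6)

The magenta capsule started near (8.8, 6.9) and ended near (11.5, 6.3).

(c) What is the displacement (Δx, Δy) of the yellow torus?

(-1.1, -2.2)

From the two frames, the yellow torus sits at roughly (12.0, 5.9) before and (10.9, 3.7) after.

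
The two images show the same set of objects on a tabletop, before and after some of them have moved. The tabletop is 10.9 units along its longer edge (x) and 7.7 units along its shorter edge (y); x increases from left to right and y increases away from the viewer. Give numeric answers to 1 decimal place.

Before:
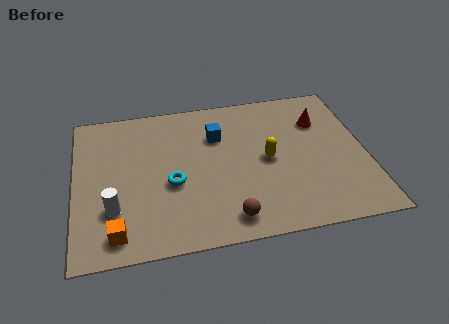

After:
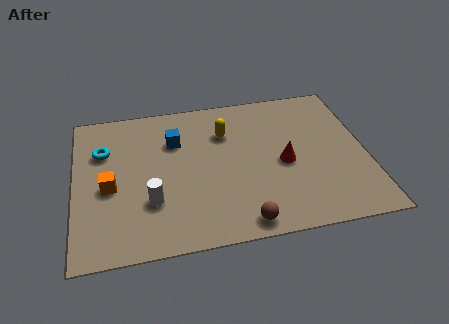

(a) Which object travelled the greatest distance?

the cyan torus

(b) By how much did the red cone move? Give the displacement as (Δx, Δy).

(-1.5, -2.0)

From the two frames, the red cone sits at roughly (9.3, 5.5) before and (7.8, 3.5) after.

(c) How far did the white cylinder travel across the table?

1.4

The white cylinder was near (1.4, 2.3) before and (2.8, 2.4) after, so it travelled √(1.4² + 0.1²) ≈ 1.4 units.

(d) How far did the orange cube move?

2.3

The orange cube was near (1.5, 1.1) before and (1.3, 3.4) after, so it travelled √(0.2² + 2.3²) ≈ 2.3 units.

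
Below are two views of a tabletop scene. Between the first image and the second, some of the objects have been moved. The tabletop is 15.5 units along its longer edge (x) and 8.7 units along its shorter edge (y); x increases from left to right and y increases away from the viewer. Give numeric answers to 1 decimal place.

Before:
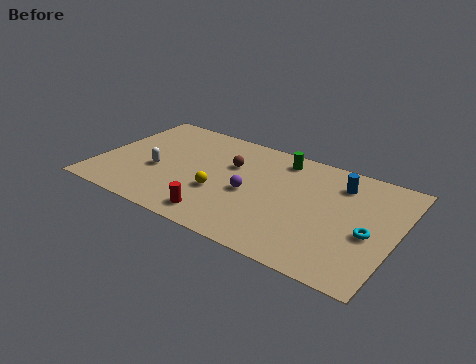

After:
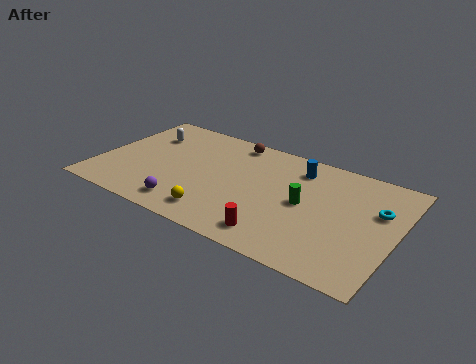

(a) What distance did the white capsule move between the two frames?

3.0

The white capsule was near (3.1, 3.5) before and (2.0, 6.3) after, so it travelled √(1.1² + 2.8²) ≈ 3.0 units.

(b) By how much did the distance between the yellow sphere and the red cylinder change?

+1.2

They were about 1.9 units apart before and 3.1 after — 1.2 units further apart.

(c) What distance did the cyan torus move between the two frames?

1.9

From (14.2, 3.7) to (14.4, 5.6), the cyan torus covered √(0.2² + 1.9²) ≈ 1.9 units.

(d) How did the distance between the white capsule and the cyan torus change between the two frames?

+1.3

Before: roughly 11.1 units apart; after: 12.4. That's 1.3 units further apart.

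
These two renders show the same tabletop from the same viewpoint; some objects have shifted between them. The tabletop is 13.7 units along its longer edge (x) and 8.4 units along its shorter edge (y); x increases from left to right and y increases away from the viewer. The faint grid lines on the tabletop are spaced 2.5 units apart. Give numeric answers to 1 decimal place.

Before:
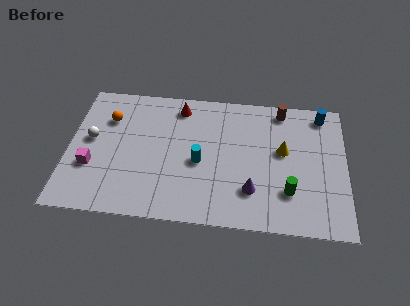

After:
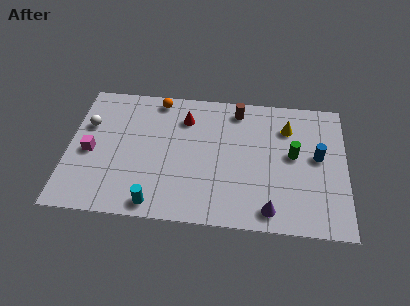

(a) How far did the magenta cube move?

0.9

The magenta cube moved from about (1.2, 2.9) to (1.1, 3.8), a distance of √(0.1² + 0.9²) ≈ 0.9.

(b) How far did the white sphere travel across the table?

0.9

From (1.1, 4.6) to (0.9, 5.5), the white sphere covered √(0.2² + 0.9²) ≈ 0.9 units.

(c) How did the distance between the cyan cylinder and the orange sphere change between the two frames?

+1.5

Before: roughly 5.1 units apart; after: 6.6. That's 1.5 units further apart.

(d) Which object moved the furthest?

the cyan cylinder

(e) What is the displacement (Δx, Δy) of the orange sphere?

(2.4, 1.5)

The orange sphere started near (1.9, 6.0) and ended near (4.3, 7.5).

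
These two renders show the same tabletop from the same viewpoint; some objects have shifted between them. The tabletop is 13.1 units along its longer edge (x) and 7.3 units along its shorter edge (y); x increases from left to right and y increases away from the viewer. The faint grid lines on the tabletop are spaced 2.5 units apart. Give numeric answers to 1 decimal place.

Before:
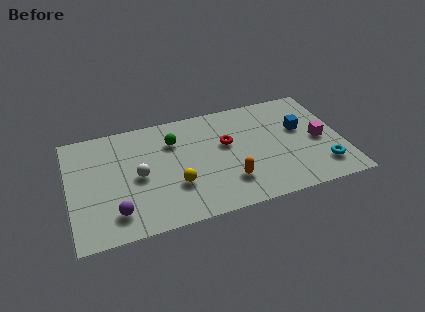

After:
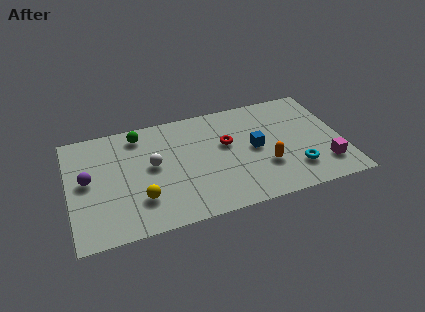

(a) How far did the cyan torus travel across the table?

1.3

The cyan torus was near (12.0, 1.6) before and (10.7, 1.8) after, so it travelled √(1.3² + 0.2²) ≈ 1.3 units.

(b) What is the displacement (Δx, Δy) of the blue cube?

(-2.3, -0.7)

From the two frames, the blue cube sits at roughly (11.2, 4.4) before and (8.9, 3.7) after.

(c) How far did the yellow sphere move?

1.7

The yellow sphere moved from about (5.0, 2.4) to (3.3, 2.0), a distance of √(1.7² + 0.4²) ≈ 1.7.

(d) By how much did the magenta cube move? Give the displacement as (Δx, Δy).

(0.1, -1.7)

From the two frames, the magenta cube sits at roughly (12.0, 3.4) before and (12.1, 1.7) after.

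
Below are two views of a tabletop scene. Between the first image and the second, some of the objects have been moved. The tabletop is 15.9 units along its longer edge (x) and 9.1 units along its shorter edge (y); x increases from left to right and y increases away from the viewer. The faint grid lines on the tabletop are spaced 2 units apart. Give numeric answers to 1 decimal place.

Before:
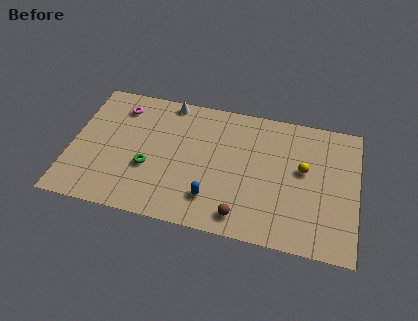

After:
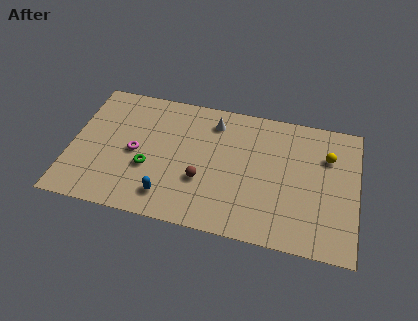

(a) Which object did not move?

the green torus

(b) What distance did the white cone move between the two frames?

2.8

From (5.2, 8.3) to (7.8, 7.4), the white cone covered √(2.6² + 0.9²) ≈ 2.8 units.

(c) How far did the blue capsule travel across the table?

2.4

From (8.0, 2.1) to (5.6, 1.7), the blue capsule covered √(2.4² + 0.4²) ≈ 2.4 units.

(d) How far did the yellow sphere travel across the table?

1.8

From (12.9, 5.2) to (14.2, 6.4), the yellow sphere covered √(1.3² + 1.2²) ≈ 1.8 units.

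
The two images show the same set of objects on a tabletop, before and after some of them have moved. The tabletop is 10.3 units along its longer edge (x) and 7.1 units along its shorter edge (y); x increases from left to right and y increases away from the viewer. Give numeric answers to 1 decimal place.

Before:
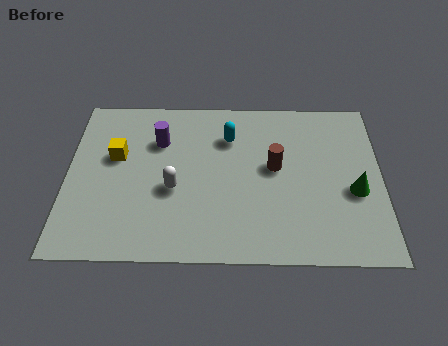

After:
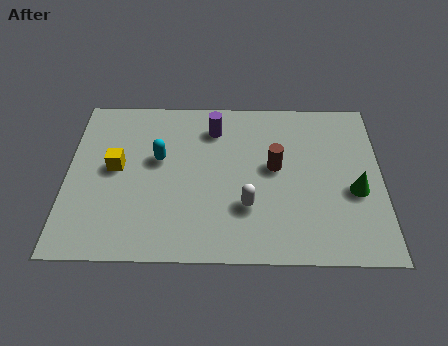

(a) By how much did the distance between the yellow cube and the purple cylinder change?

+2.1

Before: roughly 1.6 units apart; after: 3.7. That's 2.1 units further apart.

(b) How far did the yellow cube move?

0.5

The yellow cube was near (1.6, 4.3) before and (1.6, 3.8) after, so it travelled √(0.0² + 0.5²) ≈ 0.5 units.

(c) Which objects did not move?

the green cone and the brown cylinder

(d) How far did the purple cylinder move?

1.9

From (3.0, 5.0) to (4.8, 5.6), the purple cylinder covered √(1.8² + 0.6²) ≈ 1.9 units.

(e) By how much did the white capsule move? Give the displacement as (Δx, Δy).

(2.4, -0.7)

From the two frames, the white capsule sits at roughly (3.5, 2.9) before and (5.9, 2.2) after.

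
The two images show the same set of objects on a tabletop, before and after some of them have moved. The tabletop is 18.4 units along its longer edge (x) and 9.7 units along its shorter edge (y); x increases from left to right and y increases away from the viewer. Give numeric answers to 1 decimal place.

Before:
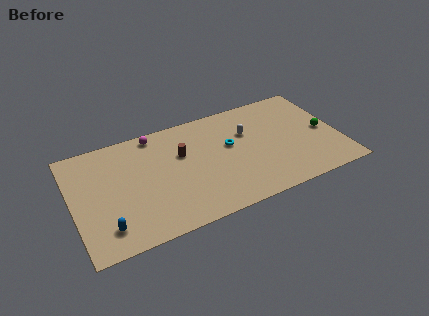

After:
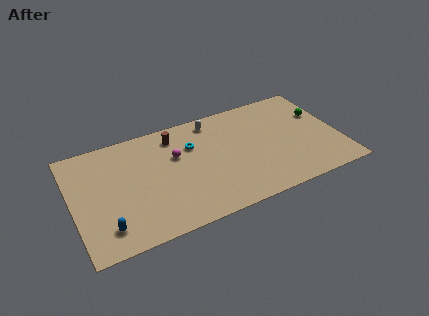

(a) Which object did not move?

the blue capsule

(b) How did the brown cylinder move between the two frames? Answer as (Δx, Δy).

(-0.3, 1.8)

The brown cylinder was at about (7.6, 6.2) and moved to about (7.3, 8.0).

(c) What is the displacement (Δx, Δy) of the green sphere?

(0.0, 1.7)

The green sphere started near (17.4, 4.6) and ended near (17.4, 6.3).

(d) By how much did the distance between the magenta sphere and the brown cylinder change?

-1.2

The distance was about 3.0 in the first image and 1.8 in the second, so they moved 1.2 units closer together.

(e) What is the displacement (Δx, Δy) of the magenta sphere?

(1.2, -2.5)

The magenta sphere started near (6.0, 8.7) and ended near (7.2, 6.2).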